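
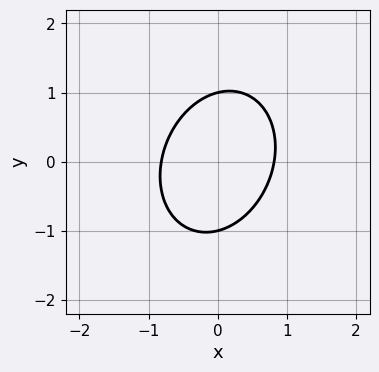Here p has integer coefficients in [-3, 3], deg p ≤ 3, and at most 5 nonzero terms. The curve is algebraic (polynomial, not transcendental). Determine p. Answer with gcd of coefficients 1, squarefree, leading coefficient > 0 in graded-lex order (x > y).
3*x^2 - x*y + 2*y^2 - 2

1. deg p = 2. The shape is more complex than any degree-1 curve.
2. Against the integer gridlines: the y-axis gridline crossings are at y ∈ {-1, 1}.
3. Fitting integer coefficients to these (and the overall shape) gives p.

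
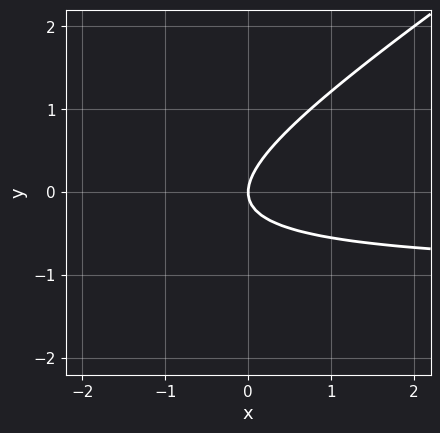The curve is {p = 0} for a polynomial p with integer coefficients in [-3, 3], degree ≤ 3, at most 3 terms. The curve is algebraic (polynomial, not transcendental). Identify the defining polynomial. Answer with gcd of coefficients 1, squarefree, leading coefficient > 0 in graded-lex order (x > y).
2*x*y - 3*y^2 + 2*x

1. The degree is 2 — no degree-1 curve has this shape.
2. Reading off the gridlines: it meets the x-axis at x = 0 (among the integer gridlines); it crosses the y-axis at the gridline y = 0.
3. Matching integer coefficients to the picture gives p.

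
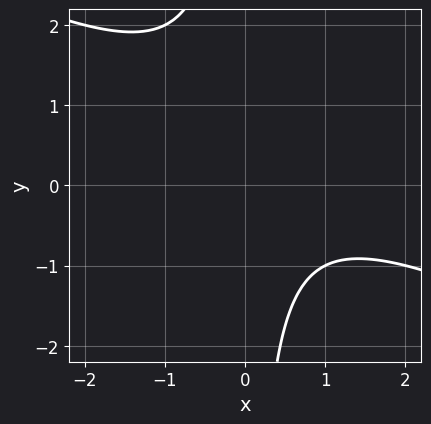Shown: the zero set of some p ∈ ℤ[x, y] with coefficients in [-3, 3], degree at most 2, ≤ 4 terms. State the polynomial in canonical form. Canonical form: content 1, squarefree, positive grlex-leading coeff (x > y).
x^2 + 2*x*y - x + 2

deg p = 2. A generic line meets the curve in up to 2 points.
Reading off the gridlines: it misses every integer gridline on the y-axis; no x-intercept at any integer in the box.
These observations pin down the coefficients.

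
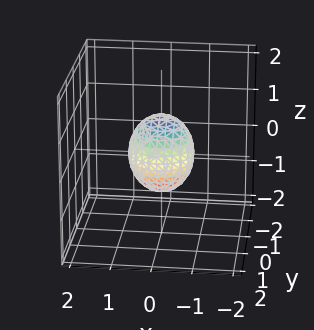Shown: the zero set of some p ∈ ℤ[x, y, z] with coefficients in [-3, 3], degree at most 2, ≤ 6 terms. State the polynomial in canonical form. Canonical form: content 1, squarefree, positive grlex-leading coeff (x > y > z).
First, degree: a closed, bounded, convex surface; a quadric, so deg p = 2.
Then, symmetries: it's symmetric under z → −z, forcing even powers of z; every cross-section ⟂ z is a circle, so x, y appear only via x² + y².
Then, from the axis intercepts and sections: a circular section at z = 0 has radius between 0 and 1; the z-axis gridline crossings are at z ∈ {-1, 1}.
Finally, these observations pin down the coefficients.

3*x^2 + 3*y^2 + 2*z^2 - 2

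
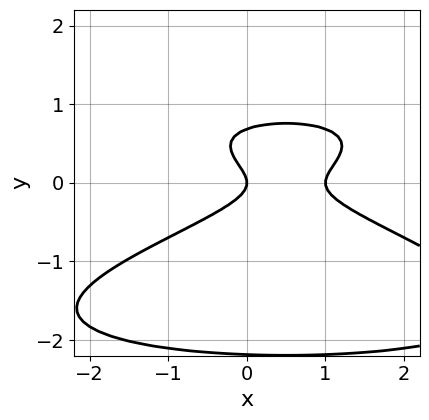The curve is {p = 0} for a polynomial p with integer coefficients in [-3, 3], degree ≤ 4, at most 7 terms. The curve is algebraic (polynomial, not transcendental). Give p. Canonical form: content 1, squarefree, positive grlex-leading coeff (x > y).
2*y^4 + 3*y^3 + x^2 - 3*y^2 - x

(a) The degree is 4 — a generic line meets the curve in up to 4 points.
(b) From the visible intercepts: one y-axis crossing is at y = 0; the x-axis gridline crossings are at x ∈ {0, 1}.
(c) The integer polynomial consistent with all of this is the stated p.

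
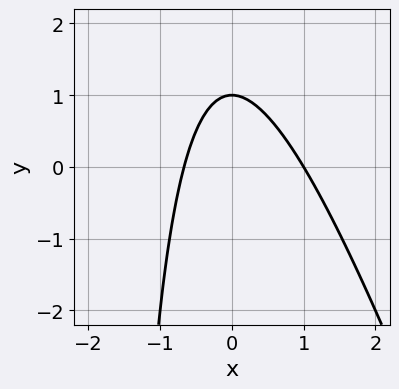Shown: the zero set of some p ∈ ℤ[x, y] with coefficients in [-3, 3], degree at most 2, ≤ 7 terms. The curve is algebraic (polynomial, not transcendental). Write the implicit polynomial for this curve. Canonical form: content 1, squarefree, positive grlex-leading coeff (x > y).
3*x^2 + x*y - x + 2*y - 2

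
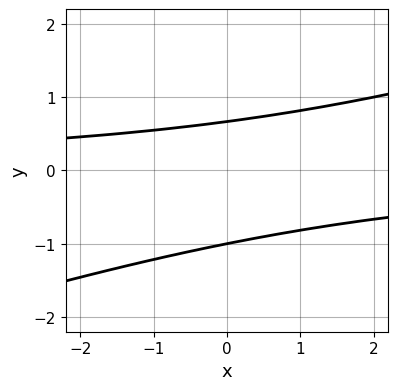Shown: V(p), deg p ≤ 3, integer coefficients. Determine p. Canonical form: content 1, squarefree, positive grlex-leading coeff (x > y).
x*y - 3*y^2 - y + 2

Degree: no degree-1 curve has this shape, so deg p = 2.
From the visible intercepts: it crosses the y-axis at the gridline y = -1; no x-intercept at any integer in the box.
Together with the visible shape, these determine p as stated.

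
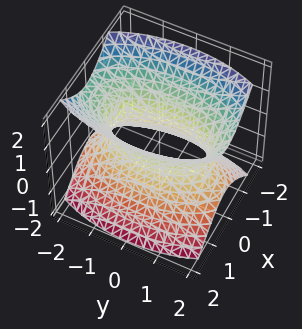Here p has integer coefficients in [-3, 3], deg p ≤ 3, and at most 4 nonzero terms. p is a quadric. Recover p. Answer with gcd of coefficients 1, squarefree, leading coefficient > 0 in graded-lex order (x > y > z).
(a) The degree is 2 — an hourglass — one-sheet hyperboloid; a quadric.
(b) Symmetries: mirror symmetry z ↦ −z ⇒ only even powers of z; mirror symmetry y ↦ −y ⇒ only even powers of y; the x ↦ −x reflection is a symmetry, so x appears only in even powers.
(c) Observable constraints: it misses every integer gridline on the z-axis.
(d) Together with the visible shape, these determine p as stated.

3*x^2 + y^2 - 2*z^2 - 2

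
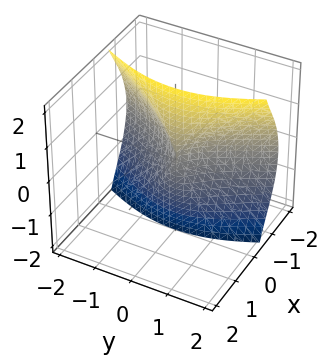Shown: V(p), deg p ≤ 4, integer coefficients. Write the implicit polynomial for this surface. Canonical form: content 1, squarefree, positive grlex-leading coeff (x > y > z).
1. Degree: a generic line meets the surface in up to 3 points, so deg p = 3.
2. From the visible intercepts: the visible z-axis segment lies entirely on the surface; it crosses the y-axis at the gridline y = 0.
3. These observations pin down the coefficients.

3*x^3 + 3*x*z^2 + 2*y^2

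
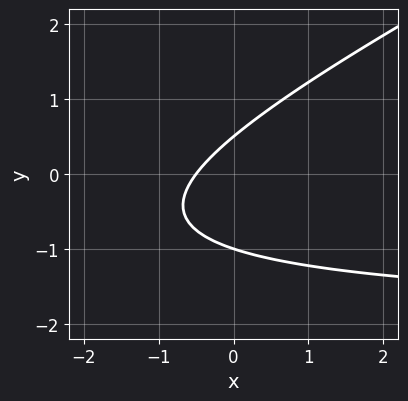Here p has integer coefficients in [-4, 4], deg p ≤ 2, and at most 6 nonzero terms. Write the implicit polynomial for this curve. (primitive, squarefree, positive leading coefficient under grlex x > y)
1. The degree is 2 — the shape is more complex than any degree-1 curve.
2. From the visible intercepts: one y-axis crossing is at y = -1.
3. The integer polynomial consistent with all of this is the stated p.

x*y - 2*y^2 + 2*x - y + 1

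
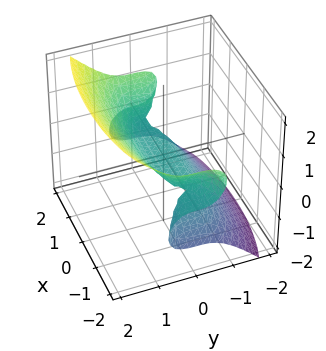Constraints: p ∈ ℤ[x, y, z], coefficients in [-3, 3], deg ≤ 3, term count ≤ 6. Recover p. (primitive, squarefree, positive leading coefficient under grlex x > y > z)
x^2*z + 3*y^3 - 2*z^3 - 2*z

1. deg p = 3. The shape is more complex than any degree-2 surface.
2. Reading off the gridlines: it crosses the z-axis at the gridline z = 0; one y-axis crossing is at y = 0; the visible x-axis segment lies entirely on the surface.
3. The integer polynomial consistent with all of this is the stated p.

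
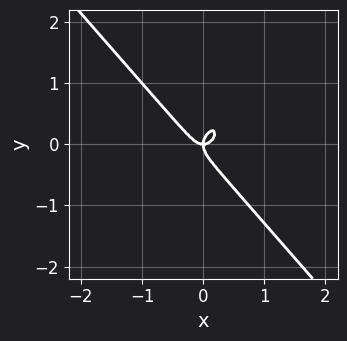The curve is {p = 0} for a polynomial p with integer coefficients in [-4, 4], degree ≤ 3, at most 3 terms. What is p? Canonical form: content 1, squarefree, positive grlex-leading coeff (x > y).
(a) The degree is 3 — no degree-2 curve has this shape.
(b) From the axis intercepts and sections: it crosses the x-axis at the gridline x = 0; it crosses the y-axis at the gridline y = 0.
(c) Putting this together gives p.

3*x^3 + 2*y^3 - x*y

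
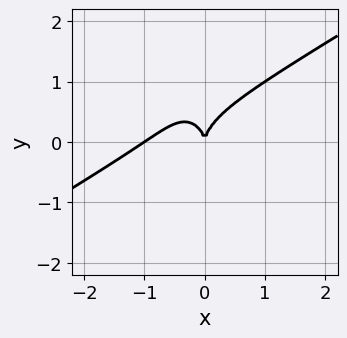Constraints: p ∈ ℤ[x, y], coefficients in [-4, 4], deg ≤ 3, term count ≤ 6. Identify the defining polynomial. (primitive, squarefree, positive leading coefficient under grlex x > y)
deg p = 3. No degree-2 curve has this shape.
From the axis intercepts and sections: one y-axis crossing is at y = 0; the x-axis gridline crossings are at x ∈ {-1, 0}.
Putting this together gives p.

2*x^3 - 3*x^2*y - y^3 + 2*x^2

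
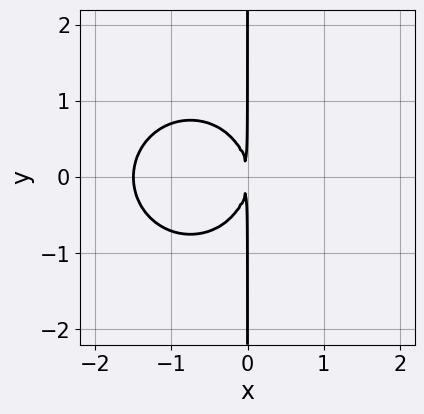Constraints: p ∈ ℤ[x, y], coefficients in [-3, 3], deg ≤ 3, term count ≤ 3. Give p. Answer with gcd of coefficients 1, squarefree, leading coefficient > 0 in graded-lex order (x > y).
2*x^3 + 2*x*y^2 + 3*x^2

First, deg p = 3. A generic line meets the curve in up to 3 points.
Then, symmetries: the y ↦ −y reflection is a symmetry, so y appears only in even powers.
Next, observable constraints: every point of the y-axis in the box is on the curve.
Finally, matching integer coefficients to the picture gives p.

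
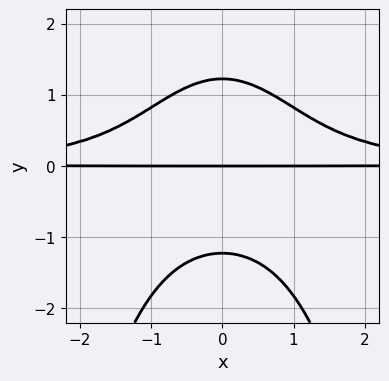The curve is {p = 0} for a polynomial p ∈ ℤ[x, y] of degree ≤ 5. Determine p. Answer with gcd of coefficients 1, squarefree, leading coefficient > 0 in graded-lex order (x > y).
deg p = 4.
Symmetries: mirror symmetry x ↦ −x ⇒ only even powers of x.
From the axis intercepts and sections: it meets the y-axis at y = 0 (among the integer gridlines); the visible x-axis segment lies entirely on the curve.
The integer polynomial consistent with all of this is the stated p.

2*x^2*y^2 + 2*y^3 - 3*y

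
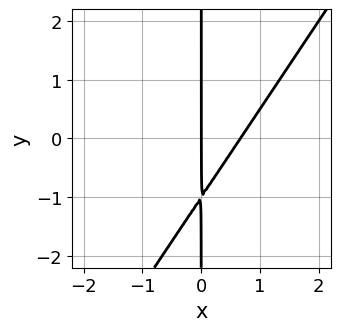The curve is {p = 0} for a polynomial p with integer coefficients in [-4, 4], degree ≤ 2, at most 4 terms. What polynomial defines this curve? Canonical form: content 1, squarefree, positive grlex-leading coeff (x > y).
deg p = 2. A generic line meets the curve in up to 2 points.
From the visible intercepts: the visible y-axis segment lies entirely on the curve; it meets the x-axis at x = 0 (among the integer gridlines).
Fitting integer coefficients to these (and the overall shape) gives p.

3*x^2 - 2*x*y - 2*x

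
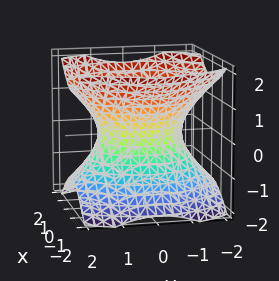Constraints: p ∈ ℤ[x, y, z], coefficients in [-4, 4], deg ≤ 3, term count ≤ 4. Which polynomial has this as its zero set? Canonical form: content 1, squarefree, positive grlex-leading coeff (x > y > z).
3*x^2 + 2*y^2 - 3*z^2 - 3

The degree is 2 — one connected sheet with a waist; a quadric.
Symmetries: mirror symmetry x ↦ −x ⇒ only even powers of x; the z ↦ −z reflection is a symmetry, so z appears only in even powers; mirror symmetry y ↦ −y ⇒ only even powers of y.
From the axis intercepts and sections: among the integer gridlines, it crosses the x-axis at x ∈ {-1, 1}; it misses every integer gridline on the z-axis.
Assembling these constraints gives the stated polynomial.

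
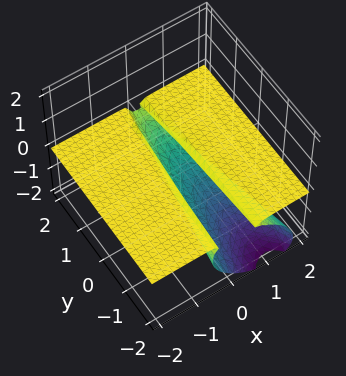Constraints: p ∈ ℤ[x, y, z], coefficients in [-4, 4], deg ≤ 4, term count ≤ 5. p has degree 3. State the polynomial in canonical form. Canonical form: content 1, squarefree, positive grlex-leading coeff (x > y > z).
3*x^2*z + 3*x*z^2 - y*z^2 + 3*z^3 + 3*z^2

1. Degree: a generic line meets the surface in up to 3 points, so deg p = 3.
2. From the visible intercepts: it meets the z-axis at z = -1 (among the integer gridlines); every point of the y-axis in the box is on the surface; every point of the x-axis in the box is on the surface.
3. These observations pin down the coefficients.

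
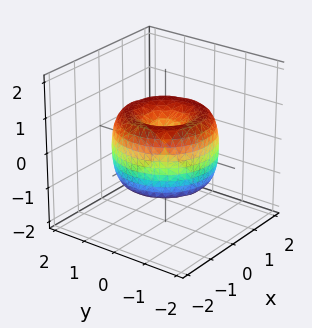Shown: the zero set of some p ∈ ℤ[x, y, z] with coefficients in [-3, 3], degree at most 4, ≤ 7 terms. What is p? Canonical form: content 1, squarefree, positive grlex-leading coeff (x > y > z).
x^4 + 2*x^2*y^2 + y^4 - 2*x^2 - 2*y^2 + z^2

First, deg p = 4. No degree-3 surface has this shape.
Next, symmetries: rotational symmetry about the z-axis ⇒ p depends on x, y only through x² + y².
Then, checking where it meets the axes: it crosses the x-axis at the gridline x = 0; it meets the y-axis at y = 0 (among the integer gridlines); a circular section at z = 0 has radius between 1 and 2.
Finally, together with the visible shape, these determine p as stated.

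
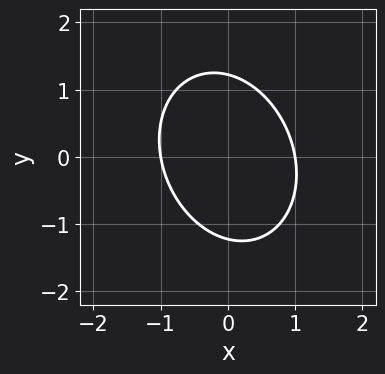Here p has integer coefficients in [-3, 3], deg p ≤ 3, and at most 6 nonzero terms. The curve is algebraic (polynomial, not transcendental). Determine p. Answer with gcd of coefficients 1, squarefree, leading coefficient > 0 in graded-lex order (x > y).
(a) deg p = 2. A generic line meets the curve in up to 2 points.
(b) Against the integer gridlines: the x-axis gridline crossings are at x ∈ {-1, 1}.
(c) The integer polynomial consistent with all of this is the stated p.

3*x^2 + x*y + 2*y^2 - 3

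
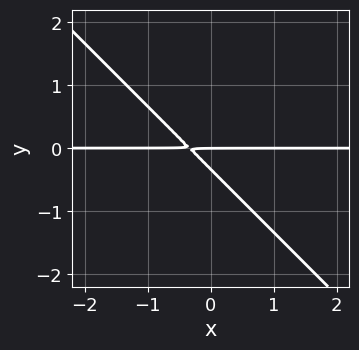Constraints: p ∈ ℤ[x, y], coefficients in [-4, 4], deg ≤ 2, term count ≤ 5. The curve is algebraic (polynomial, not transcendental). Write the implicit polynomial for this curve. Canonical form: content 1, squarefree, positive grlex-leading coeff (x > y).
3*x*y + 3*y^2 + y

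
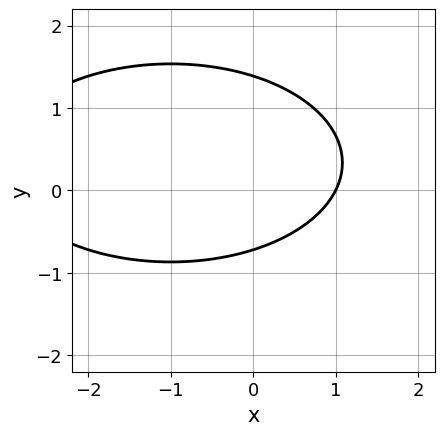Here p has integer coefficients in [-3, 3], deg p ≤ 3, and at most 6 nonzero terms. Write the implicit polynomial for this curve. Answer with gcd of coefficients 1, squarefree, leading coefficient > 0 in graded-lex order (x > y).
x^2 + 3*y^2 + 2*x - 2*y - 3

First, degree: the shape is more complex than any degree-1 curve, so deg p = 2.
Then, from the axis intercepts and sections: it crosses the x-axis at the gridline x = 1.
Finally, assembling these constraints gives the stated polynomial.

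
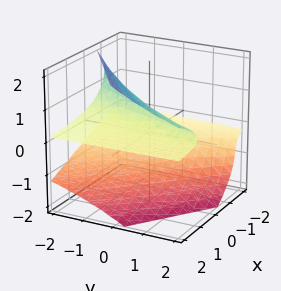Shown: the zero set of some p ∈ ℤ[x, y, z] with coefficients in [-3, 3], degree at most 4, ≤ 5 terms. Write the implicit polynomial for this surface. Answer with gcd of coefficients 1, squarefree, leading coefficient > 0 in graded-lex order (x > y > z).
First, there are 2 components. Treating them together as one polynomial.
Then, degree: the shape is more complex than any degree-2 surface, so deg p = 3.
Then, checking where it meets the axes: it misses every integer gridline on the y-axis; the surface avoids every integer x-axis point in the box.
Finally, the integer polynomial consistent with all of this is the stated p.

2*y*z^2 + 2*z^3 - 3*x*z - 2*z + 1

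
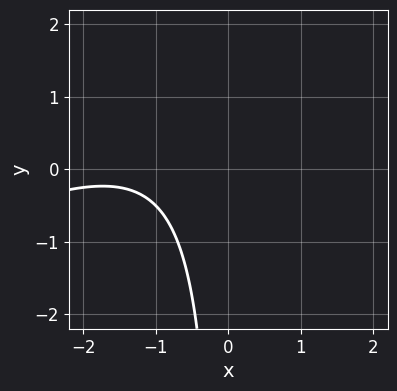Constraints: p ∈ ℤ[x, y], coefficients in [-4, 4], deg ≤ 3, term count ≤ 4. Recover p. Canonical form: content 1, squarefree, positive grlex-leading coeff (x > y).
x^2 - 2*x*y + 3*x + 3

First, degree: no degree-1 curve has this shape, so deg p = 2.
Next, against the integer gridlines: it misses every integer gridline on the y-axis; no x-intercept at any integer in the box.
Finally, putting this together gives p.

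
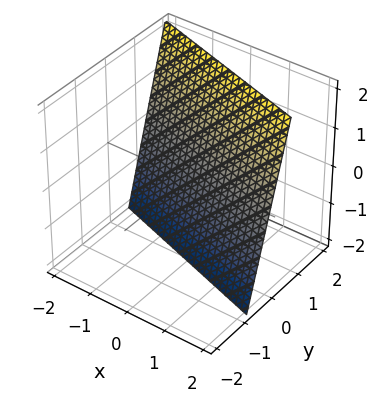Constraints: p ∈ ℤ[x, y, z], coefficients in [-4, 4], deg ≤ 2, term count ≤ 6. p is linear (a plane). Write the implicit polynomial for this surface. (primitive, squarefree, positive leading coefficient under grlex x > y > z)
(a) Degree: every cross-section is a straight line — this is a plane, so deg p = 1.
(b) Observable constraints: it crosses the z-axis at the gridline z = -2; it meets the x-axis at x = 2 (among the integer gridlines).
(c) Putting this together gives p.

x + 3*y - z - 2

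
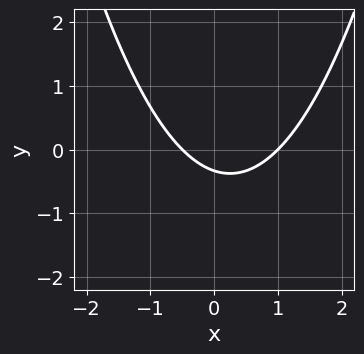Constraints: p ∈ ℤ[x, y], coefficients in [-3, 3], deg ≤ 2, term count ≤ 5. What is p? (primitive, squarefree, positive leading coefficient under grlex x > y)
2*x^2 - x - 3*y - 1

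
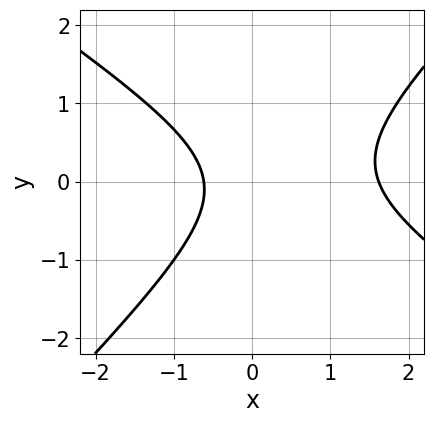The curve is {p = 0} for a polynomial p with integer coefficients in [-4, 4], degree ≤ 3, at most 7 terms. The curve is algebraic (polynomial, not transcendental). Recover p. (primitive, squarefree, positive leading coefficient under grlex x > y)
2*x^2 + x*y - 3*y^2 - 2*x - 2

1. Degree: the shape is more complex than any degree-1 curve, so deg p = 2.
2. From the visible intercepts: no y-intercept at any integer in the box.
3. The integer polynomial consistent with all of this is the stated p.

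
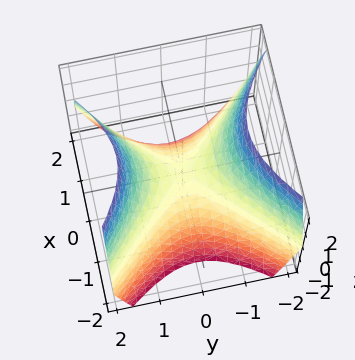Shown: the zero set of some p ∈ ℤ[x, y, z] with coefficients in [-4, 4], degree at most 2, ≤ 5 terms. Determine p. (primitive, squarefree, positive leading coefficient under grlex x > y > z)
x^2 - y^2 + z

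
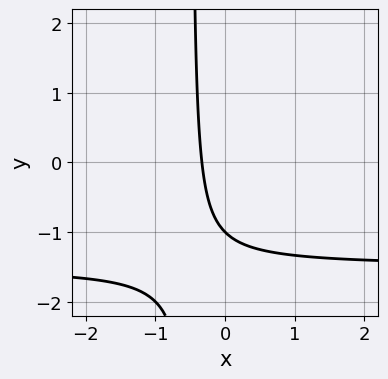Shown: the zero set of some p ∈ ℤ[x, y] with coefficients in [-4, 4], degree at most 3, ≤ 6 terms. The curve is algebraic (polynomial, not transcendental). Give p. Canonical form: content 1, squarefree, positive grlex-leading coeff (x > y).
2*x*y + 3*x + y + 1

(a) Degree: the shape is more complex than any degree-1 curve, so deg p = 2.
(b) From the axis intercepts and sections: one y-axis crossing is at y = -1.
(c) Assembling these constraints gives the stated polynomial.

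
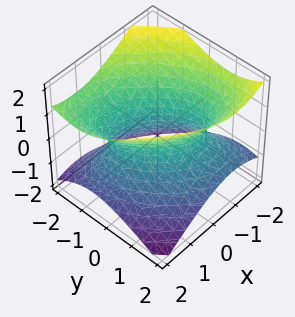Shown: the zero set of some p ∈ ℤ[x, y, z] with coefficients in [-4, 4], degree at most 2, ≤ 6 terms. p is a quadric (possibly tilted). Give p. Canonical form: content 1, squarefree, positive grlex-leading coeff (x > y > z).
First, degree: the shape is more complex than any degree-1 surface, so deg p = 2.
Next, against the integer gridlines: the surface avoids every integer z-axis point in the box; the x-axis gridline crossings are at x ∈ {-1, 1}; among the integer gridlines, it crosses the y-axis at y ∈ {-1, 1}.
Finally, together with the visible shape, these determine p as stated.

2*x^2 + 2*x*y + 2*y^2 + y*z - 3*z^2 - 2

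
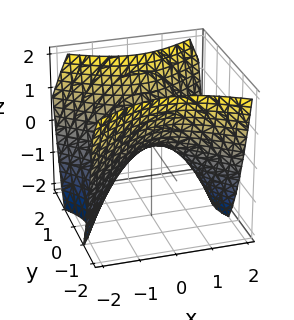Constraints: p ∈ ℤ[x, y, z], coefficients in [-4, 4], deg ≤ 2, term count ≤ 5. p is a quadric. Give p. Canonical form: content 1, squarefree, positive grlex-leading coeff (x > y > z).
2*x^2 - 3*y^2 + 3*z

(a) Degree: a saddle surface; a quadric, so deg p = 2.
(b) Symmetries: mirror symmetry x ↦ −x ⇒ only even powers of x; mirror symmetry y ↦ −y ⇒ only even powers of y.
(c) Checking where it meets the axes: it meets the x-axis at x = 0 (among the integer gridlines); it crosses the y-axis at the gridline y = 0.
(d) Assembling these constraints gives the stated polynomial.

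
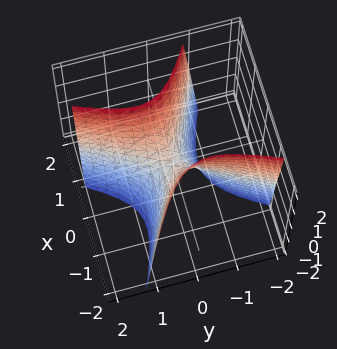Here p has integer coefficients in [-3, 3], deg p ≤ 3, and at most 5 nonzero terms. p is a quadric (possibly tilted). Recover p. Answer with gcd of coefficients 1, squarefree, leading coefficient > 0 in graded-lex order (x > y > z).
Degree: no degree-1 surface has this shape, so deg p = 2.
Observable constraints: one z-axis crossing is at z = 0; it meets the x-axis at x = 0 (among the integer gridlines); one y-axis crossing is at y = 0.
Matching integer coefficients to the picture gives p.

2*x^2 + 3*x*y - 2*y^2 - z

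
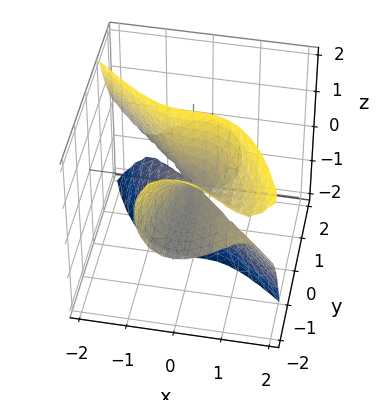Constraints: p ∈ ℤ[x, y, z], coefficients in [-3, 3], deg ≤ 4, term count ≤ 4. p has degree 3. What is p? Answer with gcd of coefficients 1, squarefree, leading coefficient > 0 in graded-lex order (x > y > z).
3*x^3 + 3*x^2*y + 2*y^2*z + 2*y*z^2

1. Degree: the shape is more complex than any degree-2 surface, so deg p = 3.
2. Reading off the gridlines: it meets the x-axis at x = 0 (among the integer gridlines); the visible y-axis segment lies entirely on the surface; the visible z-axis segment lies entirely on the surface.
3. Assembling these constraints gives the stated polynomial.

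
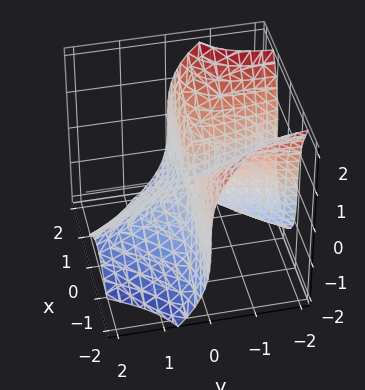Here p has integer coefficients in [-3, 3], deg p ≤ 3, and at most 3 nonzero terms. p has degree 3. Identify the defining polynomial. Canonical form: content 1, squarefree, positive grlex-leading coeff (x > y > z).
3*x^2*y + z^3 + y^2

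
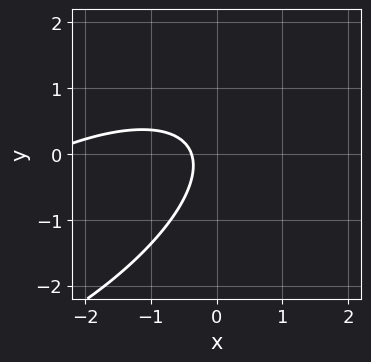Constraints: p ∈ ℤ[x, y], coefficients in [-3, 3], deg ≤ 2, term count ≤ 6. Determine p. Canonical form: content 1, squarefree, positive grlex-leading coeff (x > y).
x^2 - 2*x*y + 2*y^2 + 3*x + 1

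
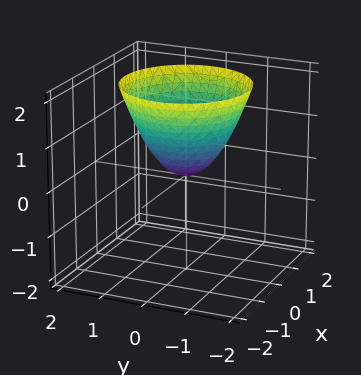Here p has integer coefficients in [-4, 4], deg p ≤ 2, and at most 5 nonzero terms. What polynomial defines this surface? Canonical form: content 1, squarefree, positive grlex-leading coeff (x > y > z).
1. deg p = 2.
2. Symmetry: every cross-section ⟂ z is a circle, so x, y appear only via x² + y².
3. Observable constraints: it meets the z-axis at z = 0 (among the integer gridlines); it crosses the y-axis at the gridline y = 0; one x-axis crossing is at x = 0; a circular section at z = 2 has radius between 1 and 2.
4. Matching integer coefficients to the picture gives p.

x^2 + y^2 - z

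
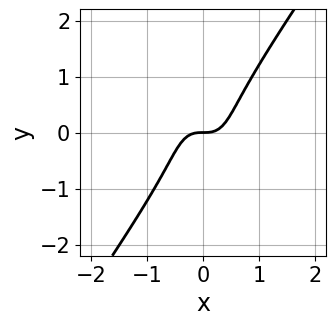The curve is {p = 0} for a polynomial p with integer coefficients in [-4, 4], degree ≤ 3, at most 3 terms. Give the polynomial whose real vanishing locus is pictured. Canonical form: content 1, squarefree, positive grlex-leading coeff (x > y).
3*x^3 - y^3 - y

1. The degree is 3 — a generic line meets the curve in up to 3 points.
2. From the visible intercepts: it meets the y-axis at y = 0 (among the integer gridlines); one x-axis crossing is at x = 0.
3. Together with the visible shape, these determine p as stated.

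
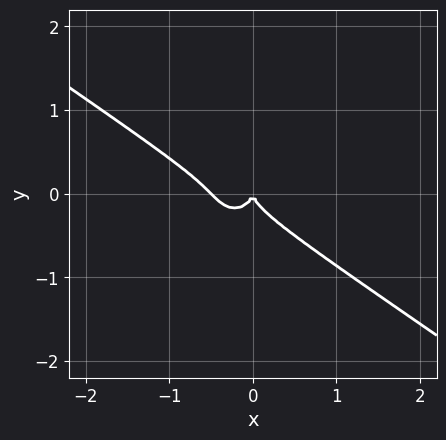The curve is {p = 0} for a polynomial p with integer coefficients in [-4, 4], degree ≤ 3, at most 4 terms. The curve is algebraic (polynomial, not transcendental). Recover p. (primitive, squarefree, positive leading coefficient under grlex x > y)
The degree is 3 — the shape is more complex than any degree-2 curve.
Reading off the gridlines: it meets the y-axis at y = 0 (among the integer gridlines); it meets the x-axis at x = 0 (among the integer gridlines).
Assembling these constraints gives the stated polynomial.

2*x^3 + 2*x^2*y + 2*y^3 + x^2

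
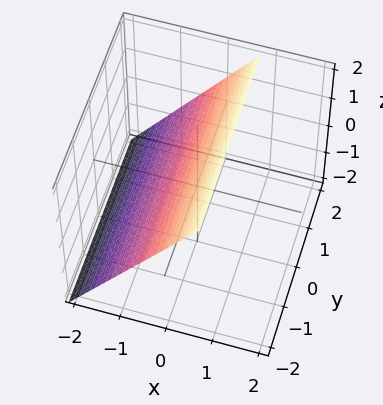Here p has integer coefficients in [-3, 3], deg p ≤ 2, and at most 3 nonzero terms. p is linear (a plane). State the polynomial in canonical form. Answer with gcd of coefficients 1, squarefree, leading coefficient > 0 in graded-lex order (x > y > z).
3*x - 2*z + 2

(a) deg p = 1.
(b) Against the integer gridlines: the surface avoids every integer y-axis point in the box; it crosses the z-axis at the gridline z = 1.
(c) Solving for integer coefficients yields p as stated.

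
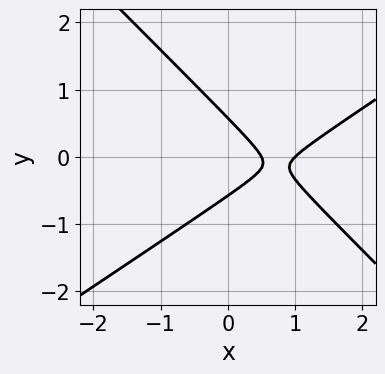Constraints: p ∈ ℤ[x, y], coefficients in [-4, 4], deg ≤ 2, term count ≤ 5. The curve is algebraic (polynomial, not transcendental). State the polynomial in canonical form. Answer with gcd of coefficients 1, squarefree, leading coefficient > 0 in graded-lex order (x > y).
2*x^2 - x*y - 3*y^2 - 3*x + 1

First, the degree is 2 — the shape is more complex than any degree-1 curve.
Then, from the visible intercepts: one x-axis crossing is at x = 1.
Finally, solving for integer coefficients yields p as stated.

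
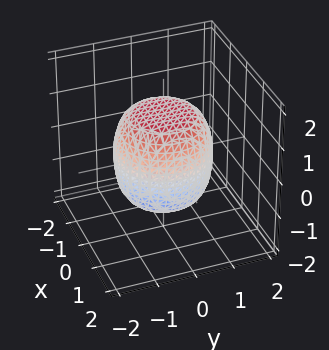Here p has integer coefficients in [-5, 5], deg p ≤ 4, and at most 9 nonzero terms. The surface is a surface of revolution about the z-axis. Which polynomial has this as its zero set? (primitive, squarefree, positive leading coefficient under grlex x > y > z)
2*x^4 + 4*x^2*y^2 + 2*y^4 - x^2 - y^2 + 2*z^2 - 3

Degree: no degree-3 surface has this shape, so deg p = 4.
Symmetry: every cross-section ⟂ z is a circle, so x, y appear only via x² + y².
Observable constraints: a circular section at z = -1 has radius exactly 1.
Matching integer coefficients to the picture gives p.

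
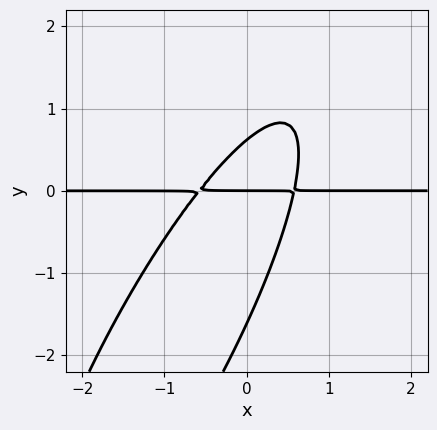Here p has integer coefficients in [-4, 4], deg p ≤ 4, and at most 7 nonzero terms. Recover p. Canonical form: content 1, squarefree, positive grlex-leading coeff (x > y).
The degree is 3 — no degree-2 curve has this shape.
Against the integer gridlines: it meets the y-axis at y = 0 (among the integer gridlines); the visible x-axis segment lies entirely on the curve.
Matching integer coefficients to the picture gives p.

3*x^2*y - 3*x*y^2 + y^3 + y^2 - y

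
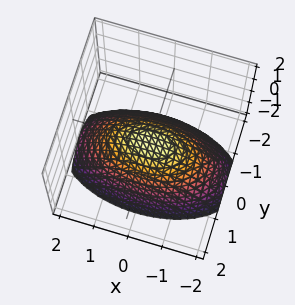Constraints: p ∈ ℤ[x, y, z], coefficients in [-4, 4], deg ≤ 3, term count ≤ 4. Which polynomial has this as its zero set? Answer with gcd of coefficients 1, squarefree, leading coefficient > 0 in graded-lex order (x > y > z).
deg p = 2.
Symmetries: mirror symmetry y ↦ −y ⇒ only even powers of y; the x ↦ −x reflection is a symmetry, so x appears only in even powers.
Reading off the gridlines: one z-axis crossing is at z = 0; it crosses the x-axis at the gridline x = 0.
Solving for integer coefficients yields p as stated.

x^2 + 3*y^2 + 3*z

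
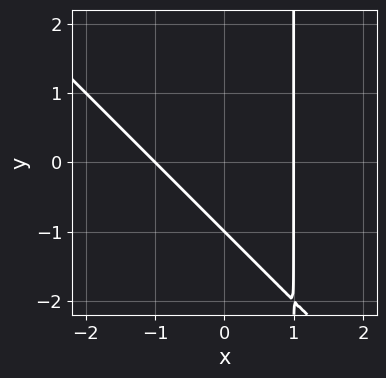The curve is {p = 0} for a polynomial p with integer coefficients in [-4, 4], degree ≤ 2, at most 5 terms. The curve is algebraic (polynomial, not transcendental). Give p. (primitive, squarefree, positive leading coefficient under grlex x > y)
(a) The degree is 2 — a generic line meets the curve in up to 2 points.
(b) Reading off the gridlines: among the integer gridlines, it crosses the x-axis at x ∈ {-1, 1}; one y-axis crossing is at y = -1.
(c) The integer polynomial consistent with all of this is the stated p.

x^2 + x*y - y - 1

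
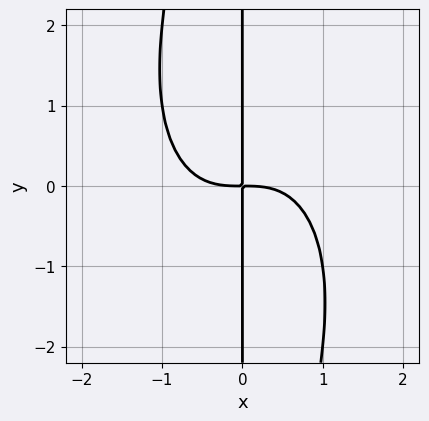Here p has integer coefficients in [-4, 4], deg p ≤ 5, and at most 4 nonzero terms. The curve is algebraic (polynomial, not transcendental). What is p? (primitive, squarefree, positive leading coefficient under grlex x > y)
First, the degree is 4 — a generic line meets the curve in up to 4 points.
Then, from the axis intercepts and sections: the visible y-axis segment lies entirely on the curve.
Finally, matching integer coefficients to the picture gives p.

2*x^4 + x^2*y^2 + 3*x*y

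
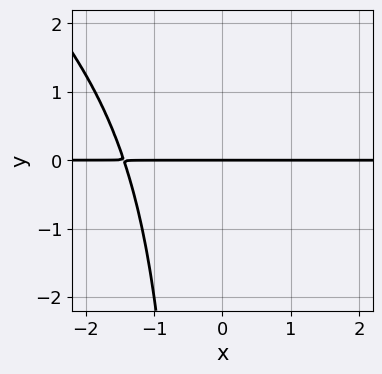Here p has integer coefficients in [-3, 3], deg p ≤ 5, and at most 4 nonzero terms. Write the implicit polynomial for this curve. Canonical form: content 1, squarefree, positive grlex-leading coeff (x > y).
x^3*y + x^2*y^2 + 3*y

First, degree: no degree-3 curve has this shape, so deg p = 4.
Then, observable constraints: it meets the y-axis at y = 0 (among the integer gridlines); the visible x-axis segment lies entirely on the curve.
Finally, fitting integer coefficients to these (and the overall shape) gives p.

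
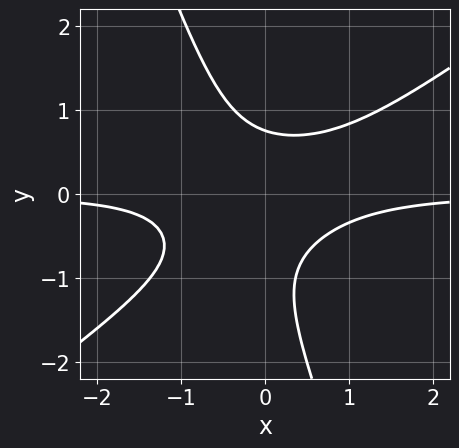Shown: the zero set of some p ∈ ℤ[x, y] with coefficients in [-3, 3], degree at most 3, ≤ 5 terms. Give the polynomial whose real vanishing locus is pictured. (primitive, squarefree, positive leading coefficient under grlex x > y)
1. deg p = 3. A generic line meets the curve in up to 3 points.
2. Observable constraints: no x-intercept at any integer in the box.
3. The integer polynomial consistent with all of this is the stated p.

2*x^2*y - 2*x*y^2 - y^3 - y^2 + 1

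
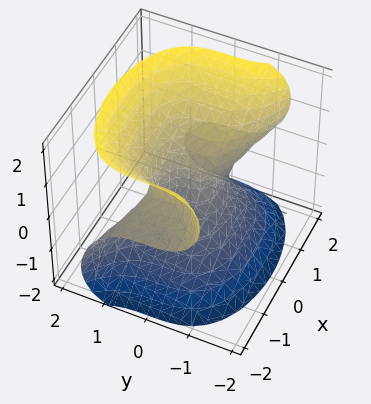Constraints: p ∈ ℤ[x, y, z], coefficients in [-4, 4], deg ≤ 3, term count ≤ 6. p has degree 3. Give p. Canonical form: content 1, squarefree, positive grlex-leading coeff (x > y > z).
2*x^2*z + 3*y^3 - 2*z^3 + x

(a) The degree is 3 — no degree-2 surface has this shape.
(b) Against the integer gridlines: it meets the z-axis at z = 0 (among the integer gridlines); one y-axis crossing is at y = 0; it crosses the x-axis at the gridline x = 0.
(c) Matching integer coefficients to the picture gives p.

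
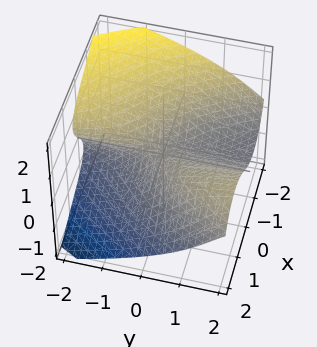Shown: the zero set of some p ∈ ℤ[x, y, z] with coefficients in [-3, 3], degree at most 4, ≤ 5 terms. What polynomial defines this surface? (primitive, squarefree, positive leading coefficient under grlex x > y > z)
x^3 + 2*z^3 - 2*x*y + 2*y*z + z

Degree: no degree-2 surface has this shape, so deg p = 3.
From the axis intercepts and sections: it crosses the z-axis at the gridline z = 0; every point of the y-axis in the box is on the surface; it crosses the x-axis at the gridline x = 0.
Putting this together gives p.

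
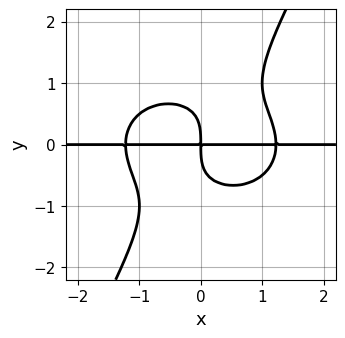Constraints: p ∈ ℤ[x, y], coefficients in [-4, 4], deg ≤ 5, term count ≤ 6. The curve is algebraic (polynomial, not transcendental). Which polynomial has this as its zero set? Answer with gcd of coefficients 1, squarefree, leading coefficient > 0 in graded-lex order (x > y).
2*x^3*y + 3*x*y^3 - 2*y^4 - 3*x*y

(a) The degree is 4 — the shape is more complex than any degree-3 curve.
(b) From the visible intercepts: the visible x-axis segment lies entirely on the curve.
(c) Solving for integer coefficients yields p as stated.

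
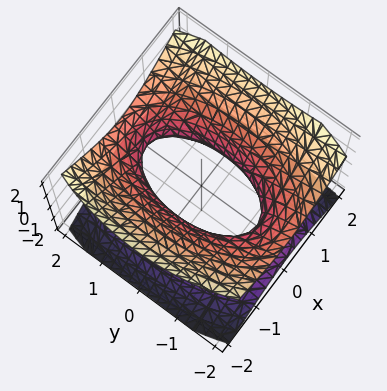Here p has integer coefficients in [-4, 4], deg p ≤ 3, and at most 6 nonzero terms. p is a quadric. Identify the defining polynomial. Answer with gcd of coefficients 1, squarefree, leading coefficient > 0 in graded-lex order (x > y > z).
3*x^2 + y^2 - 3*z^2 - 2

The degree is 2 — one connected sheet with a waist; a quadric.
Symmetries: it's symmetric under z → −z, forcing even powers of z; the x ↦ −x reflection is a symmetry, so x appears only in even powers; it's symmetric under y → −y, forcing even powers of y.
Checking where it meets the axes: the surface avoids every integer z-axis point in the box.
Together with the visible shape, these determine p as stated.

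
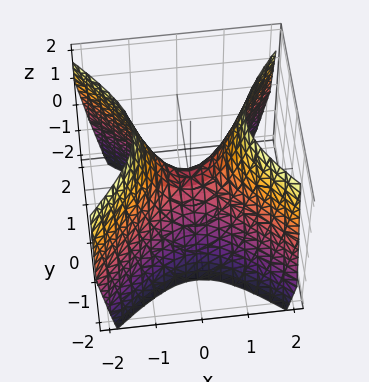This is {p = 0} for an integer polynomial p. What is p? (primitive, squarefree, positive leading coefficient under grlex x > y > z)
The degree is 2 — a saddle surface; a quadric.
Symmetries: mirror symmetry y ↦ −y ⇒ only even powers of y; the x ↦ −x reflection is a symmetry, so x appears only in even powers.
From the axis intercepts and sections: it meets the x-axis at x = 0 (among the integer gridlines); one z-axis crossing is at z = 0.
Matching integer coefficients to the picture gives p.

3*x^2 - 3*y^2 - 2*z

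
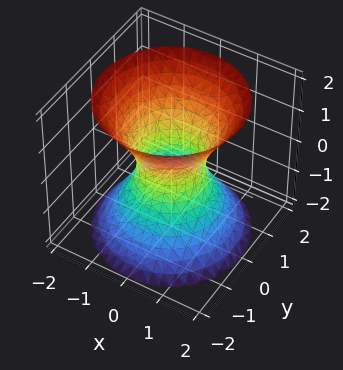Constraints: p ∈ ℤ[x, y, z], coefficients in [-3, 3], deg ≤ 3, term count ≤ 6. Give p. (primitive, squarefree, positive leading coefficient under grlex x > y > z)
3*x^2 + 3*y^2 - 2*z^2 - 2

(a) Degree: one connected sheet with a waist; a quadric, so deg p = 2.
(b) Symmetries: mirror symmetry z ↦ −z ⇒ only even powers of z; the z-axis is an axis of rotation, so x and y enter only as x² + y².
(c) Against the integer gridlines: no z-intercept at any integer in the box; a circular section at z = 0 has radius between 0 and 1.
(d) Matching integer coefficients to the picture gives p.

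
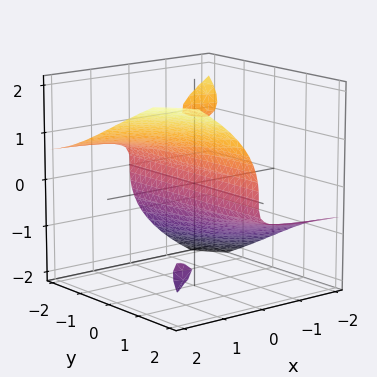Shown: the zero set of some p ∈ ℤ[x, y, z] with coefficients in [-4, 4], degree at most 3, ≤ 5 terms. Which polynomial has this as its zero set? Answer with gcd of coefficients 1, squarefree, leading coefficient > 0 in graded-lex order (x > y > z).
2*x*y*z - 2*z^3 + 3*x

First, I count 2 distinct pieces. They look like related sheets of one shape, so recover p as a whole.
Next, the degree is 3 — the shape is more complex than any degree-2 surface.
Next, checking where it meets the axes: the visible y-axis segment lies entirely on the surface; it crosses the x-axis at the gridline x = 0; it meets the z-axis at z = 0 (among the integer gridlines).
Finally, together with the visible shape, these determine p as stated.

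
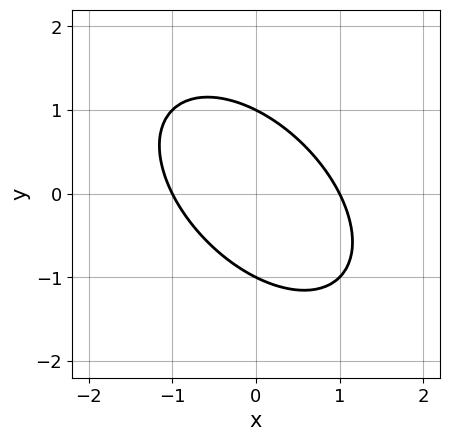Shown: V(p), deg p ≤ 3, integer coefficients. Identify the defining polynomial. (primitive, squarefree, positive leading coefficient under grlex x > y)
x^2 + x*y + y^2 - 1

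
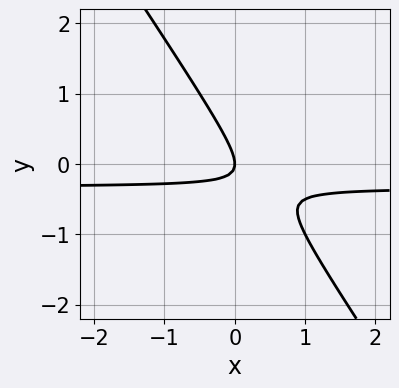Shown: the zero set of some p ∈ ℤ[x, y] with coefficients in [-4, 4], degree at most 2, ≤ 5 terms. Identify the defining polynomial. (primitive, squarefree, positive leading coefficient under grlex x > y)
deg p = 2.
From the axis intercepts and sections: it crosses the x-axis at the gridline x = 0; it meets the y-axis at y = 0 (among the integer gridlines).
Solving for integer coefficients yields p as stated.

3*x*y + 2*y^2 + x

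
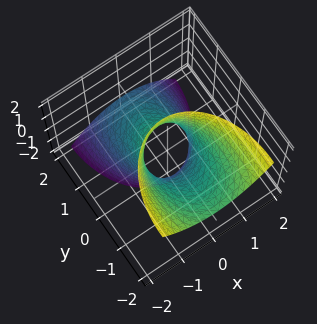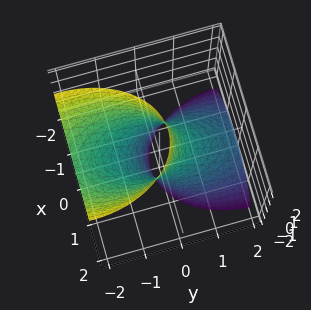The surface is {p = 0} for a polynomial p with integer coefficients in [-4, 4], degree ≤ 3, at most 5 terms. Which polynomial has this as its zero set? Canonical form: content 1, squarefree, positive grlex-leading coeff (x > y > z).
deg p = 2. The shape is more complex than any degree-1 surface.
From the visible intercepts: among the integer gridlines, it crosses the y-axis at y ∈ {-1, 1}; it misses every integer gridline on the z-axis.
The integer polynomial consistent with all of this is the stated p.

2*x^2 + y^2 + 2*y*z - 1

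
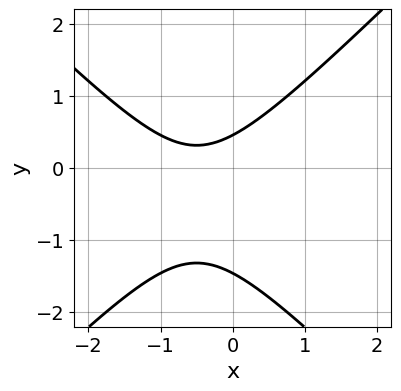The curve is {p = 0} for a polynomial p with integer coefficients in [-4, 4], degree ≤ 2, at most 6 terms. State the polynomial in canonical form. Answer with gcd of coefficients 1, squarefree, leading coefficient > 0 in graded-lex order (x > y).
3*x^2 - 3*y^2 + 3*x - 3*y + 2

deg p = 2. The shape is more complex than any degree-1 curve.
Against the integer gridlines: no x-intercept at any integer in the box.
The integer polynomial consistent with all of this is the stated p.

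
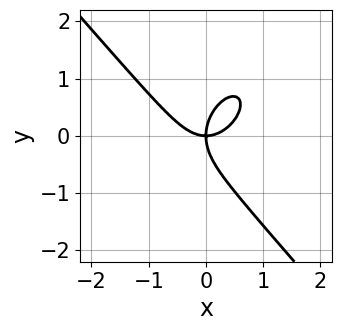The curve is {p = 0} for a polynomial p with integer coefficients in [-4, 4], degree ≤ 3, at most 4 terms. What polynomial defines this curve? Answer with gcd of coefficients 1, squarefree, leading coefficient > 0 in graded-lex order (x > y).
Degree: the shape is more complex than any degree-2 curve, so deg p = 3.
Against the integer gridlines: it crosses the y-axis at the gridline y = 0; one x-axis crossing is at x = 0.
Matching integer coefficients to the picture gives p.

3*x^3 + 2*y^3 - 3*x*y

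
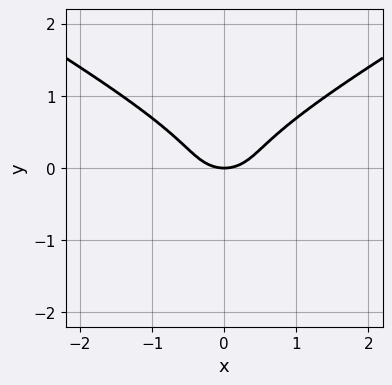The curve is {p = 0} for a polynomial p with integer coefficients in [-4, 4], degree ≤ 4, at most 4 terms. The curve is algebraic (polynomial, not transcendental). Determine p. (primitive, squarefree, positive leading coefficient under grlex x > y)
(a) The degree is 3 — the shape is more complex than any degree-2 curve.
(b) Symmetries: it's symmetric under x → −x, forcing even powers of x.
(c) Observable constraints: it meets the x-axis at x = 0 (among the integer gridlines); it meets the y-axis at y = 0 (among the integer gridlines).
(d) Solving for integer coefficients yields p as stated.

x^2*y - 3*y^3 + x^2 - y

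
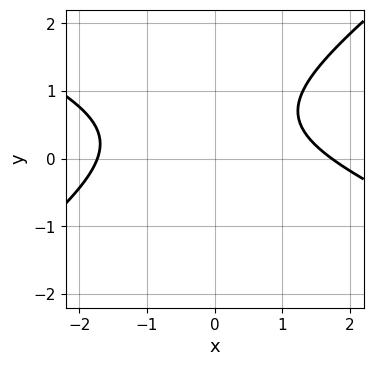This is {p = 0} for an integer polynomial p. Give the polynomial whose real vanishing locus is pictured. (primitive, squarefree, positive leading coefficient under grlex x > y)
1. Degree: the shape is more complex than any degree-1 curve, so deg p = 2.
2. Against the integer gridlines: no y-intercept at any integer in the box.
3. Solving for integer coefficients yields p as stated.

x^2 + x*y - 3*y^2 + 3*y - 3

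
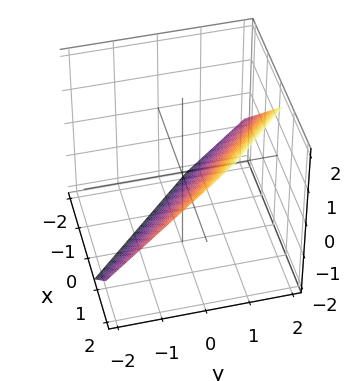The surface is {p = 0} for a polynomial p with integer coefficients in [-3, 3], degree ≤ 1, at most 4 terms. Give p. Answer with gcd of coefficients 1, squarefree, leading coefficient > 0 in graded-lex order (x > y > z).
1. Degree: the surface is flat (a plane), so deg p = 1.
2. Putting this together gives p.

3*x + 3*y - 3*z - 2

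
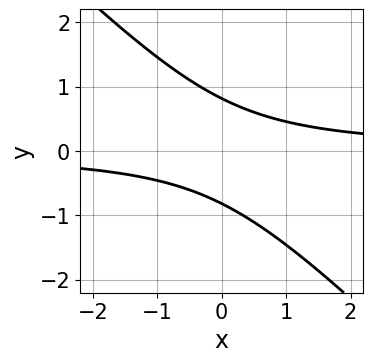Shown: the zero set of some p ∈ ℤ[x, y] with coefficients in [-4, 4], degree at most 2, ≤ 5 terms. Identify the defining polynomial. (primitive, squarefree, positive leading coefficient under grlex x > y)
1. deg p = 2. A generic line meets the curve in up to 2 points.
2. From the axis intercepts and sections: the curve avoids every integer x-axis point in the box.
3. Together with the visible shape, these determine p as stated.

3*x*y + 3*y^2 - 2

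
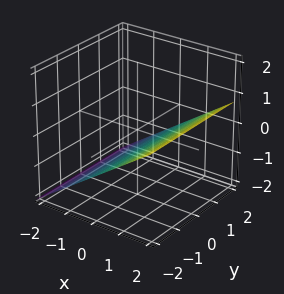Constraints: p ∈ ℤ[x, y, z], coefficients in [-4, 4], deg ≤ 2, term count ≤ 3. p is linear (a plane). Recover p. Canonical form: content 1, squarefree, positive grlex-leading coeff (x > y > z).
The degree is 1 — every cross-section is a straight line — this is a plane.
Observable constraints: one x-axis crossing is at x = 1; the surface avoids every integer y-axis point in the box.
These observations pin down the coefficients.

2*x - 3*z - 2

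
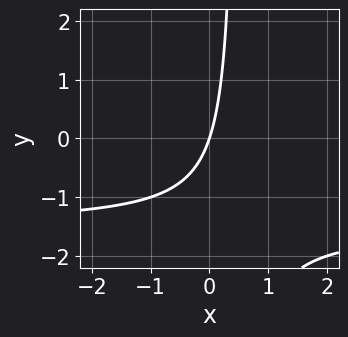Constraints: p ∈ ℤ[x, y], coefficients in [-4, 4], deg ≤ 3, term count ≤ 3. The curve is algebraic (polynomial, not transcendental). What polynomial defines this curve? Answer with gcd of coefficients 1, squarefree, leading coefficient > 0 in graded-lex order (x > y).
(a) Degree: a generic line meets the curve in up to 2 points, so deg p = 2.
(b) From the axis intercepts and sections: one y-axis crossing is at y = 0; one x-axis crossing is at x = 0.
(c) The integer polynomial consistent with all of this is the stated p.

2*x*y + 3*x - y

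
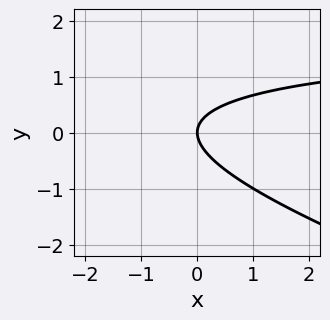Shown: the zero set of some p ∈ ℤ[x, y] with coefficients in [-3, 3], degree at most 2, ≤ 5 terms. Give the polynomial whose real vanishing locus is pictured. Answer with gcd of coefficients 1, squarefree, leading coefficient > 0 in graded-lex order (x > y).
(a) deg p = 2. No degree-1 curve has this shape.
(b) Reading off the gridlines: one y-axis crossing is at y = 0; one x-axis crossing is at x = 0.
(c) The integer polynomial consistent with all of this is the stated p.

x*y + 3*y^2 - 2*x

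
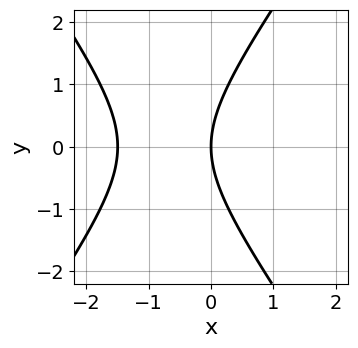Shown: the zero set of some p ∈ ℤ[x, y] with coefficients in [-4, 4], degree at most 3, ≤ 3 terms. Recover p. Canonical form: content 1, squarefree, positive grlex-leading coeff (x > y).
2*x^2 - y^2 + 3*x

deg p = 2. No degree-1 curve has this shape.
Symmetries: it's symmetric under y → −y, forcing even powers of y.
Against the integer gridlines: it crosses the y-axis at the gridline y = 0; one x-axis crossing is at x = 0.
Putting this together gives p.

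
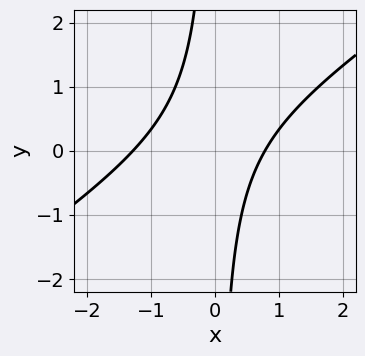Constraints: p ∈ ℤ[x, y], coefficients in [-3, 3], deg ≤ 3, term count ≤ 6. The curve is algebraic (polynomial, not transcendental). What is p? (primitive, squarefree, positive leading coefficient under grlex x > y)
2*x^2 - 3*x*y + x - 2

deg p = 2.
From the visible intercepts: it misses every integer gridline on the y-axis.
Together with the visible shape, these determine p as stated.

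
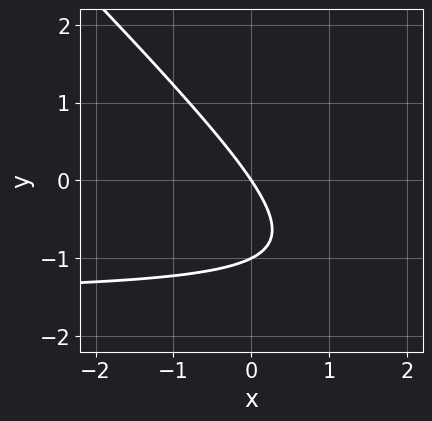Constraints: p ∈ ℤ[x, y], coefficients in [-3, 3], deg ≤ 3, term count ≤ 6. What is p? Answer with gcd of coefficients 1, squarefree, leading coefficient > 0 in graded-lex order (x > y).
2*x*y + 2*y^2 + 3*x + 2*y

The degree is 2 — the shape is more complex than any degree-1 curve.
From the axis intercepts and sections: one x-axis crossing is at x = 0; the y-axis gridline crossings are at y ∈ {-1, 0}.
Putting this together gives p.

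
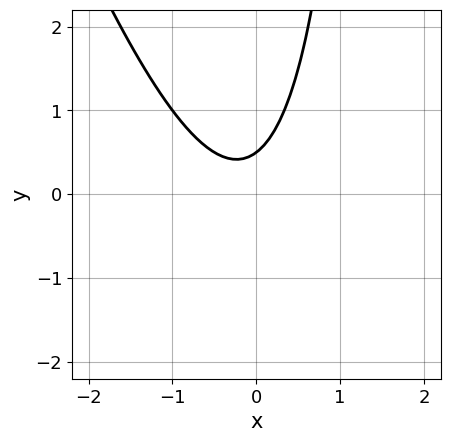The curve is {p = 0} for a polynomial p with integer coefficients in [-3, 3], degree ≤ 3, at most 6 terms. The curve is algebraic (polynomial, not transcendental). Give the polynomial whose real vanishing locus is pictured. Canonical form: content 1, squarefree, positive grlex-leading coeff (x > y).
(a) deg p = 2. No degree-1 curve has this shape.
(b) Against the integer gridlines: the curve avoids every integer x-axis point in the box.
(c) These observations pin down the coefficients.

3*x^2 + x*y + x - 2*y + 1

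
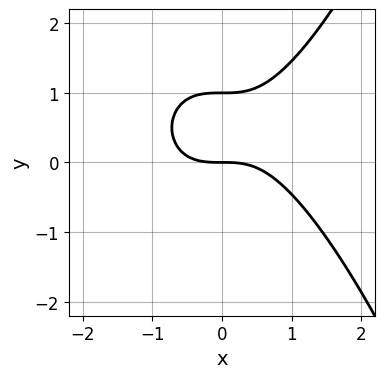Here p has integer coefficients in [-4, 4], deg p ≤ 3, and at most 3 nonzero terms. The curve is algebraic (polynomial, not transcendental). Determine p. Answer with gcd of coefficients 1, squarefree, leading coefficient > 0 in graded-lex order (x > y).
2*x^3 - 3*y^2 + 3*y

deg p = 3.
Observable constraints: among the integer gridlines, it crosses the y-axis at y ∈ {0, 1}; one x-axis crossing is at x = 0.
Assembling these constraints gives the stated polynomial.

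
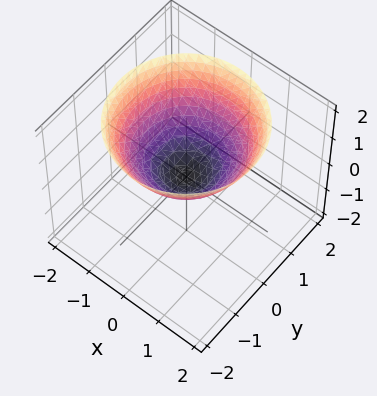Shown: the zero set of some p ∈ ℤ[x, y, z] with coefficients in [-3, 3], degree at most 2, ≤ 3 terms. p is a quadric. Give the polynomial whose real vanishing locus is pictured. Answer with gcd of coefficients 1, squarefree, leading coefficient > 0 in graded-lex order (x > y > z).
2*x^2 + 2*y^2 - 3*z

1. The degree is 2 — a single bowl opening along one axis; a quadric.
2. Symmetries: every cross-section ⟂ z is a circle, so x, y appear only via x² + y².
3. Reading off the gridlines: a circular section at z = 2 has radius between 1 and 2; one z-axis crossing is at z = 0; it meets the y-axis at y = 0 (among the integer gridlines); it crosses the x-axis at the gridline x = 0.
4. Putting this together gives p.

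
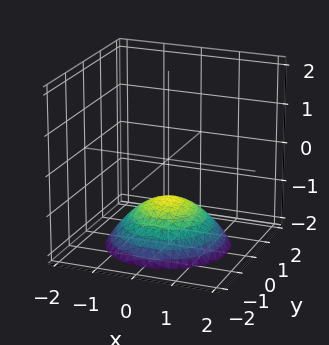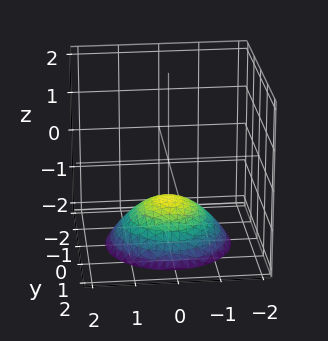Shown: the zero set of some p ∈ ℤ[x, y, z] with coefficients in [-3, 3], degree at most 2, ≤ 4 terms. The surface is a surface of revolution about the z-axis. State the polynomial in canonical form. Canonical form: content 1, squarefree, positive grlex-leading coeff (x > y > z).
x^2 + y^2 + 2*z + 2

(a) The degree is 2 — the shape is more complex than any degree-1 surface.
(b) Symmetries: every cross-section ⟂ z is a circle, so x, y appear only via x² + y².
(c) From the axis intercepts and sections: a circular section at z = -2 has radius between 1 and 2; it crosses the z-axis at the gridline z = -1.
(d) Together with the visible shape, these determine p as stated.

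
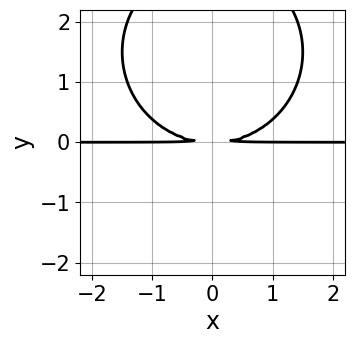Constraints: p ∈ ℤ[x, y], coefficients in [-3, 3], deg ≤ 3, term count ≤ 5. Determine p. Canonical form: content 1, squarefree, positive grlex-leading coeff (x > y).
First, degree: no degree-2 curve has this shape, so deg p = 3.
Next, symmetries: it's symmetric under x → −x, forcing even powers of x.
Next, reading off the gridlines: the visible x-axis segment lies entirely on the curve.
Finally, fitting integer coefficients to these (and the overall shape) gives p.

x^2*y + y^3 - 3*y^2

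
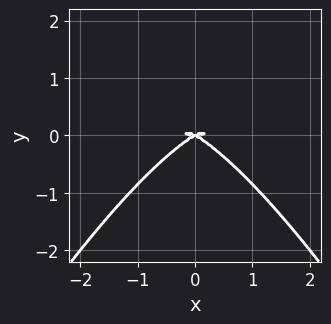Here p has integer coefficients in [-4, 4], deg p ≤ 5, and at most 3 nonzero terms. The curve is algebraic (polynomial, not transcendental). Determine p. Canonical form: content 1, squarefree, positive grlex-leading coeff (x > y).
(a) The degree is 4 — no degree-3 curve has this shape.
(b) Symmetries: it's symmetric under x → −x, forcing even powers of x.
(c) Against the integer gridlines: it meets the y-axis at y = 0 (among the integer gridlines); it meets the x-axis at x = 0 (among the integer gridlines).
(d) Putting this together gives p.

x^4 - x^2*y + 3*y^3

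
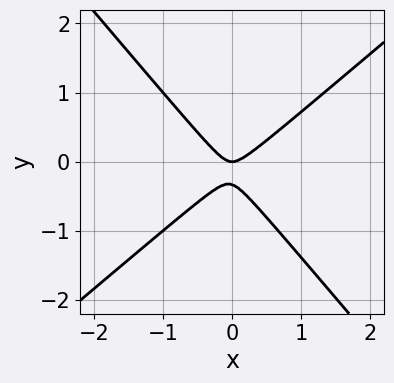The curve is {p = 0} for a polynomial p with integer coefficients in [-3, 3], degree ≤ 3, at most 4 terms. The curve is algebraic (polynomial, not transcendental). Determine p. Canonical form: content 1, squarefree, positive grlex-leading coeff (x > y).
3*x^2 - x*y - 3*y^2 - y

Degree: no degree-1 curve has this shape, so deg p = 2.
Checking where it meets the axes: it meets the x-axis at x = 0 (among the integer gridlines); one y-axis crossing is at y = 0.
Assembling these constraints gives the stated polynomial.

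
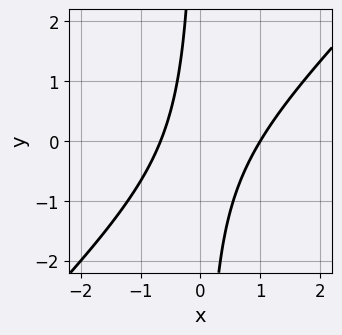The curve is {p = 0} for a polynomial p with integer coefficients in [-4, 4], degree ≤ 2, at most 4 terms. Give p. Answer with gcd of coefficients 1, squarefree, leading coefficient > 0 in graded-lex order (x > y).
3*x^2 - 3*x*y - x - 2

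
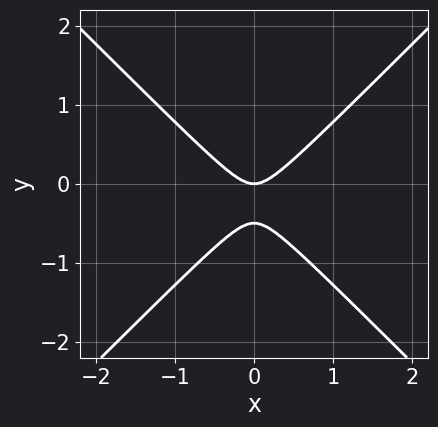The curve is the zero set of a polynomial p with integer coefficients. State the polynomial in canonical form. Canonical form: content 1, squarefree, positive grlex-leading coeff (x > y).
First, degree: no degree-1 curve has this shape, so deg p = 2.
Next, symmetries: mirror symmetry x ↦ −x ⇒ only even powers of x.
Next, reading off the gridlines: one y-axis crossing is at y = 0; one x-axis crossing is at x = 0.
Finally, these observations pin down the coefficients.

2*x^2 - 2*y^2 - y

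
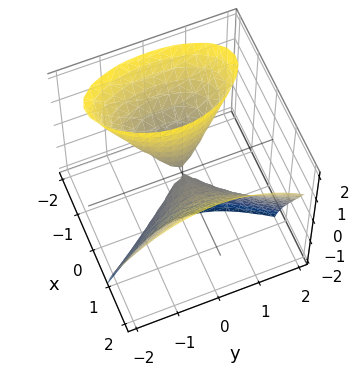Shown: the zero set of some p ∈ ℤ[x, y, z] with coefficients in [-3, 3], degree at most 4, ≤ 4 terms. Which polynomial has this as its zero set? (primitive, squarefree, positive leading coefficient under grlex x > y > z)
x^3 - 2*x*z - y^2

I count 2 distinct pieces. Treating them together as one polynomial.
The degree is 3 — no degree-2 surface has this shape.
From the visible intercepts: one y-axis crossing is at y = 0; every point of the z-axis in the box is on the surface; it crosses the x-axis at the gridline x = 0.
Putting this together gives p.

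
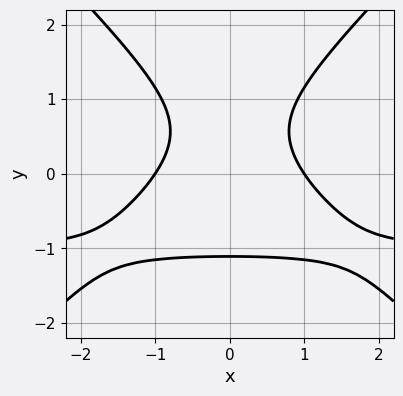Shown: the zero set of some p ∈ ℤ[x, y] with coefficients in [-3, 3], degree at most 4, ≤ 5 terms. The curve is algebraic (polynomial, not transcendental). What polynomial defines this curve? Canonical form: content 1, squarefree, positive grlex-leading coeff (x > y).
3*x^2*y - 3*y^3 + 3*x^2 + y - 3

1. deg p = 3. The shape is more complex than any degree-2 curve.
2. Symmetries: the x ↦ −x reflection is a symmetry, so x appears only in even powers.
3. From the axis intercepts and sections: the x-axis gridline crossings are at x ∈ {-1, 1}.
4. These observations pin down the coefficients.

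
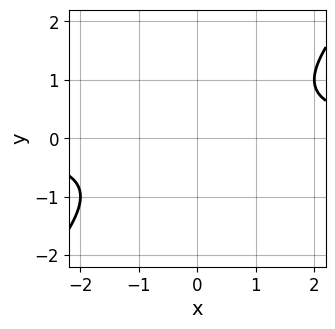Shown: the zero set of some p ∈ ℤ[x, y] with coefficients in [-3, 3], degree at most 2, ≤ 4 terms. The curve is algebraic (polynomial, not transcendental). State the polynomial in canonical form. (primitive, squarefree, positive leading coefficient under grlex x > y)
x*y - y^2 - 1

First, degree: a generic line meets the curve in up to 2 points, so deg p = 2.
Next, reading off the gridlines: the curve avoids every integer y-axis point in the box; the curve avoids every integer x-axis point in the box.
Finally, solving for integer coefficients yields p as stated.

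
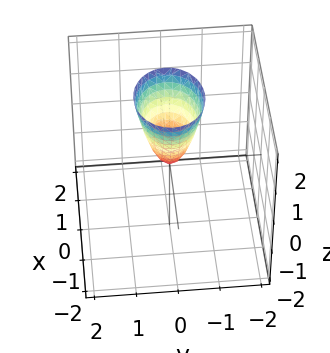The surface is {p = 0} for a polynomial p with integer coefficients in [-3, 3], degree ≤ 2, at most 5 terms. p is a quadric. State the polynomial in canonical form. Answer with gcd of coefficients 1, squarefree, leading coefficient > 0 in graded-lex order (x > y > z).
2*x^2 + 3*y^2 - z

First, the degree is 2 — a single bowl opening along one axis; a quadric.
Then, symmetries: it's symmetric under y → −y, forcing even powers of y; mirror symmetry x ↦ −x ⇒ only even powers of x.
Then, reading off the gridlines: it meets the x-axis at x = 0 (among the integer gridlines); one z-axis crossing is at z = 0; it meets the y-axis at y = 0 (among the integer gridlines).
Finally, matching integer coefficients to the picture gives p.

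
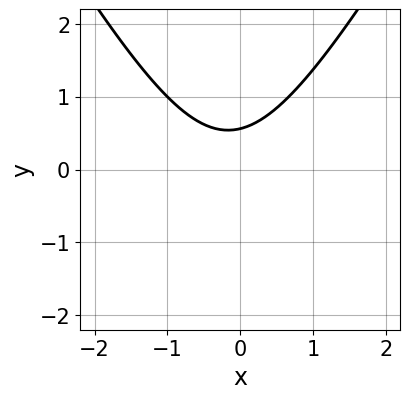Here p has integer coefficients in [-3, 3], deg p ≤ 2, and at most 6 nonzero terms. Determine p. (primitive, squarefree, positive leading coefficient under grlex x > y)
The degree is 2 — no degree-1 curve has this shape.
Checking where it meets the axes: the curve avoids every integer x-axis point in the box.
These observations pin down the coefficients.

3*x^2 - y^2 + x - 3*y + 2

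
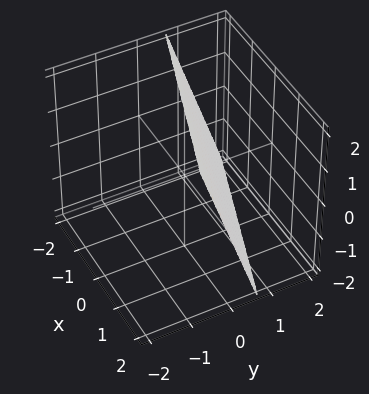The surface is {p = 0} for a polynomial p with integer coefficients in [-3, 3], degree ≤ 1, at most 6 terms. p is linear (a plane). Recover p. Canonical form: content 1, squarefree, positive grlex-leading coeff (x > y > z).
x + 3*y + z - 2

(a) deg p = 1.
(b) From the visible intercepts: one x-axis crossing is at x = 2; it crosses the z-axis at the gridline z = 2.
(c) Fitting integer coefficients to these (and the overall shape) gives p.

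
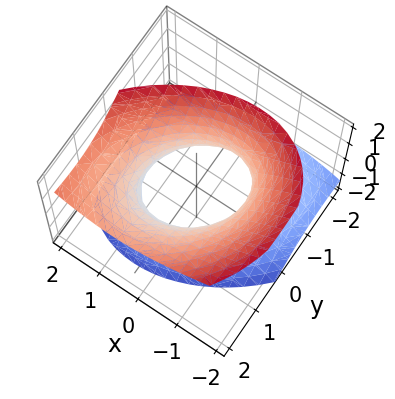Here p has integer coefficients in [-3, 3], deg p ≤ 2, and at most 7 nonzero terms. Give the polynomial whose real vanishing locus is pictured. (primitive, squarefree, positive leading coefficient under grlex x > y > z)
First, the degree is 2 — the shape is more complex than any degree-1 surface.
Then, observable constraints: among the integer gridlines, it crosses the y-axis at y ∈ {-1, 1}; among the integer gridlines, it crosses the x-axis at x ∈ {-1, 1}; no z-intercept at any integer in the box.
Finally, the integer polynomial consistent with all of this is the stated p.

3*x^2 - 2*x*y + 3*y^2 - 3*y*z - 3*z^2 - 3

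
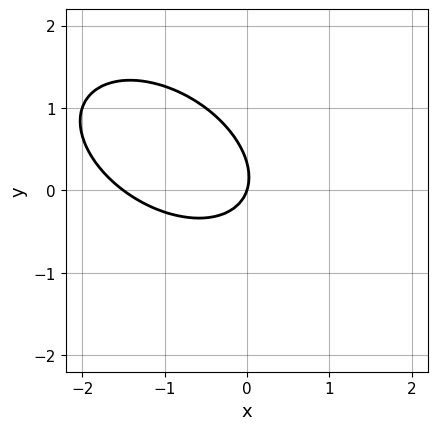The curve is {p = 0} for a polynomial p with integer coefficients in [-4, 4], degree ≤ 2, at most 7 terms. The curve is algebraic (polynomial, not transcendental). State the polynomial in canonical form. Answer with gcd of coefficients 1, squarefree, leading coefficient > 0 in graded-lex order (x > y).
2*x^2 + 2*x*y + 3*y^2 + 3*x - y

1. The degree is 2 — no degree-1 curve has this shape.
2. Against the integer gridlines: it meets the x-axis at x = 0 (among the integer gridlines); it crosses the y-axis at the gridline y = 0.
3. Fitting integer coefficients to these (and the overall shape) gives p.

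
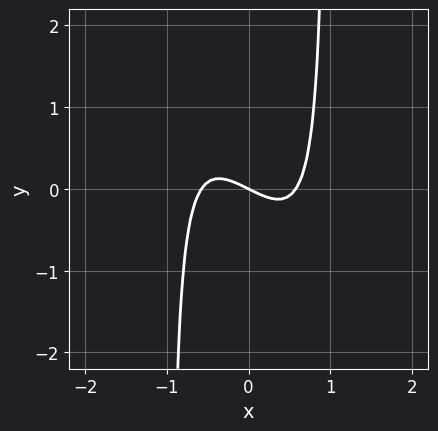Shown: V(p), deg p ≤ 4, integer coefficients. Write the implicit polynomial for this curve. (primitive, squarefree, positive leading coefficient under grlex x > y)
(a) Degree: no degree-2 curve has this shape, so deg p = 3.
(b) Reading off the gridlines: one y-axis crossing is at y = 0; one x-axis crossing is at x = 0.
(c) Matching integer coefficients to the picture gives p.

3*x^3 + 2*x^2*y - x - 2*y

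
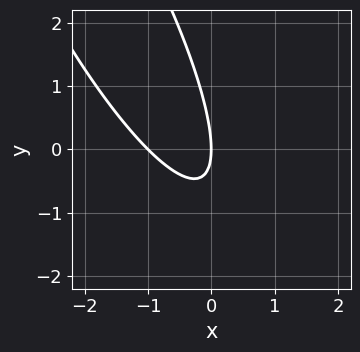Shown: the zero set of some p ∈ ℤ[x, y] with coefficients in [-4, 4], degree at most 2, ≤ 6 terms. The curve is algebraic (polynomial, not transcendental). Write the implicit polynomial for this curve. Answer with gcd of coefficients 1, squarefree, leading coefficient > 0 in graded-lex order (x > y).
(a) deg p = 2. The shape is more complex than any degree-1 curve.
(b) Checking where it meets the axes: it meets the y-axis at y = 0 (among the integer gridlines); the x-axis gridline crossings are at x ∈ {-1, 0}.
(c) Together with the visible shape, these determine p as stated.

3*x^2 + 3*x*y + y^2 + 3*x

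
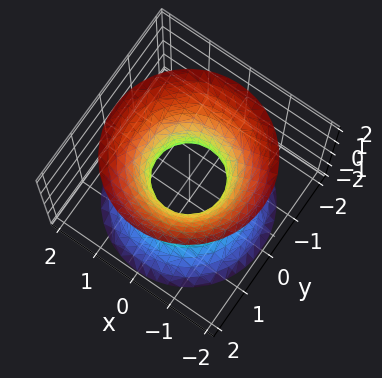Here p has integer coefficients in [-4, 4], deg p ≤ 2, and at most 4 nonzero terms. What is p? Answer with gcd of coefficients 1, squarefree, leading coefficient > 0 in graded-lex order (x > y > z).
(a) Degree: the shape is more complex than any degree-1 surface, so deg p = 2.
(b) Symmetry: the surface is invariant under rotation about z: p = q(x² + y², z).
(c) Reading off the gridlines: a circular section at z = -1 has radius between 1 and 2; it misses every integer gridline on the z-axis.
(d) Fitting integer coefficients to these (and the overall shape) gives p.

3*x^2 + 3*y^2 - 2*z^2 - 2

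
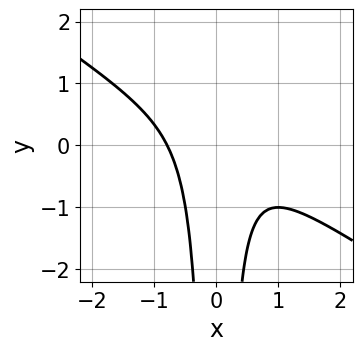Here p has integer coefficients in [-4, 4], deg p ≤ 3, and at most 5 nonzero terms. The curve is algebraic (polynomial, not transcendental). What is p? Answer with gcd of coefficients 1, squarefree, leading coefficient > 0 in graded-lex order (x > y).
2*x^3 + 3*x^2*y + 1

1. The degree is 3 — no degree-2 curve has this shape.
2. Reading off the gridlines: the curve avoids every integer y-axis point in the box.
3. Together with the visible shape, these determine p as stated.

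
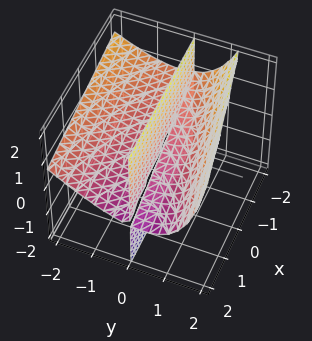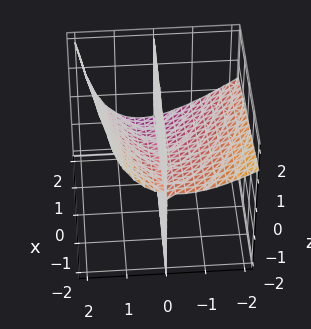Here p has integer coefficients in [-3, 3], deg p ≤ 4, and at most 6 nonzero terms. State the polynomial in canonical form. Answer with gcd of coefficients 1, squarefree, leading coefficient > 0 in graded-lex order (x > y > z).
First, degree: a generic line meets the surface in up to 3 points, so deg p = 3.
Then, reading off the gridlines: the visible z-axis segment lies entirely on the surface; it crosses the y-axis at the gridline y = 0.
Finally, assembling these constraints gives the stated polynomial. Check: (1, 0, 0) on the x-axis lies on the surface, and p(1, 0, 0) = 0. ✓

y^3 + y^2*z - x*y - 3*y*z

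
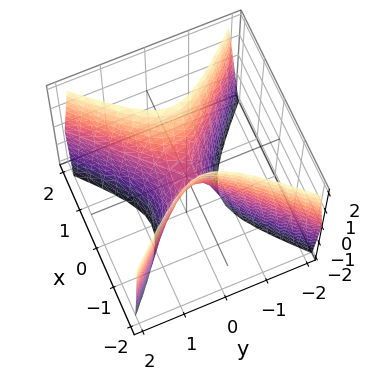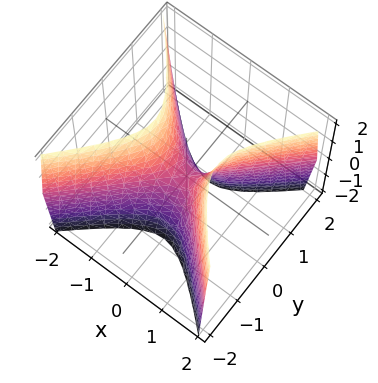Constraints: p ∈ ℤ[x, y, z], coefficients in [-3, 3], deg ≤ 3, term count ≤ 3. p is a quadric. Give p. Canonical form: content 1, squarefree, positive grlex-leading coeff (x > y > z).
3*x^2 - 3*y^2 - z

1. The degree is 2 — a hyperbolic paraboloid; a quadric.
2. Symmetries: it's symmetric under x → −x, forcing even powers of x; the y ↦ −y reflection is a symmetry, so y appears only in even powers.
3. Checking where it meets the axes: it meets the x-axis at x = 0 (among the integer gridlines); it crosses the y-axis at the gridline y = 0; it meets the z-axis at z = 0 (among the integer gridlines).
4. These observations pin down the coefficients.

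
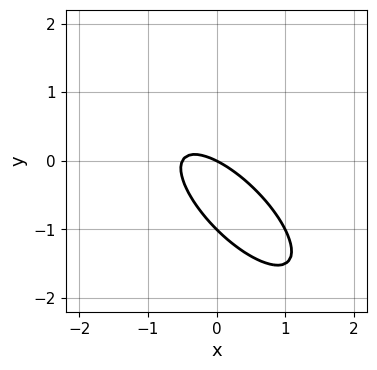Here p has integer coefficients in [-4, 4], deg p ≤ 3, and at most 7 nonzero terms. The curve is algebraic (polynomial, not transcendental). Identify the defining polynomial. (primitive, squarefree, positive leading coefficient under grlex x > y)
First, deg p = 2. The shape is more complex than any degree-1 curve.
Then, checking where it meets the axes: it meets the x-axis at x = 0 (among the integer gridlines); among the integer gridlines, it crosses the y-axis at y ∈ {-1, 0}.
Finally, putting this together gives p.

2*x^2 + 3*x*y + 2*y^2 + x + 2*y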